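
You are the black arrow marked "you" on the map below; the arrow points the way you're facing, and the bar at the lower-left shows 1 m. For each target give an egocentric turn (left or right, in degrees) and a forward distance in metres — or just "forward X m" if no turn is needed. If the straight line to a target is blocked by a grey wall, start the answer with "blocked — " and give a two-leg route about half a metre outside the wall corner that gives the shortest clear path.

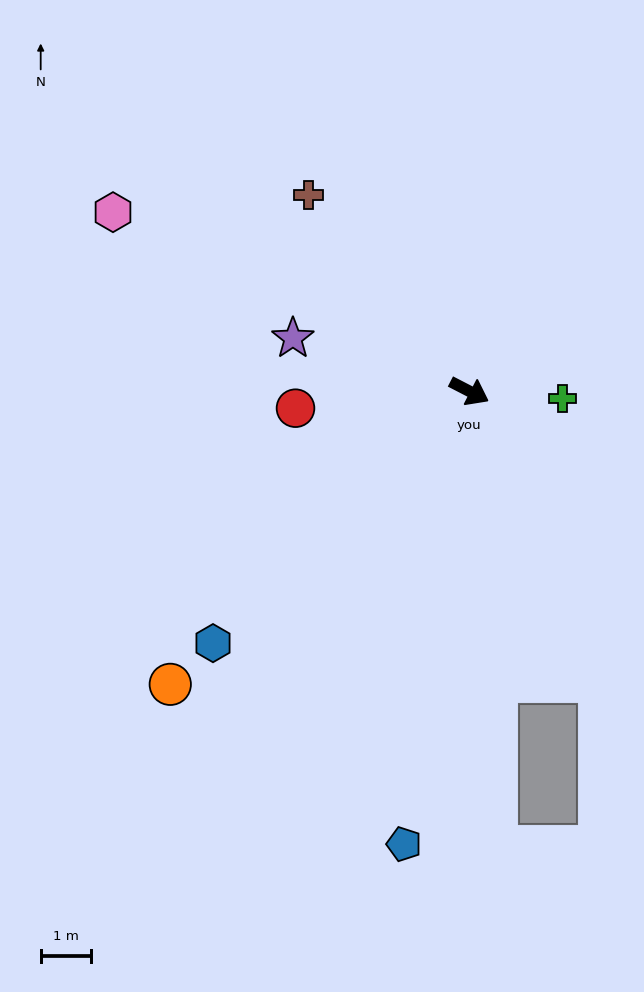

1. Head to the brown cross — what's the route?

turn left 157°, forward 5.1 m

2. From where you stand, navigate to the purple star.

turn right 169°, forward 3.7 m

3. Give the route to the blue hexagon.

turn right 108°, forward 7.2 m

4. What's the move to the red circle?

turn right 147°, forward 3.5 m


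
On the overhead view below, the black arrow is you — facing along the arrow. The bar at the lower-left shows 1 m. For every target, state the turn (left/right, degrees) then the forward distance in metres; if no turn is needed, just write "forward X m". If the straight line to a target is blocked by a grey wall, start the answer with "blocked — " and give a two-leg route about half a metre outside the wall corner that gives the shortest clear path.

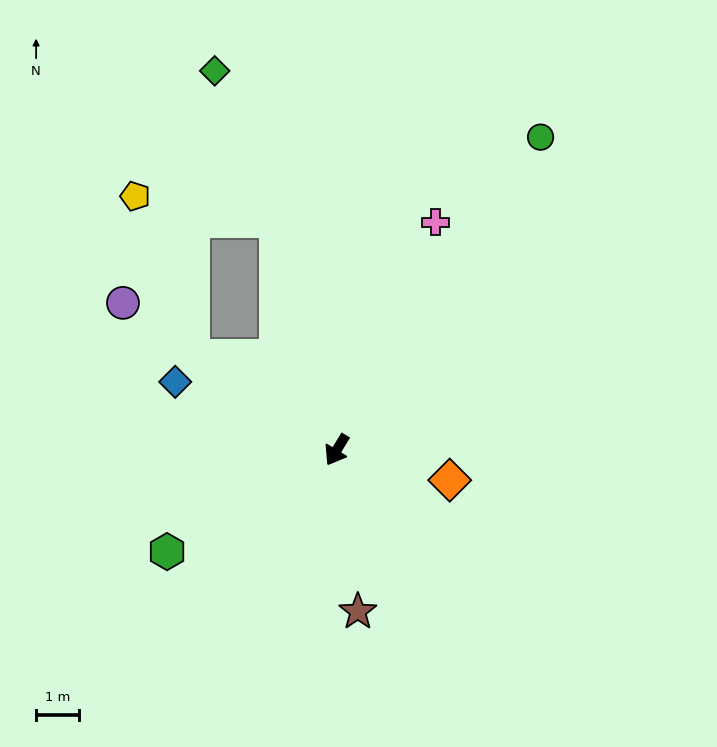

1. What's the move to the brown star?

turn left 39°, forward 3.8 m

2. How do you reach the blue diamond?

turn right 82°, forward 4.1 m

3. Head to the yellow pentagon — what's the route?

blocked — turn right 91°, forward 4.0 m, then turn right 38°, forward 4.0 m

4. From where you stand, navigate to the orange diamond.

turn left 106°, forward 2.7 m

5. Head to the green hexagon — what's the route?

turn right 28°, forward 4.6 m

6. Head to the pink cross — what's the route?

turn right 172°, forward 5.8 m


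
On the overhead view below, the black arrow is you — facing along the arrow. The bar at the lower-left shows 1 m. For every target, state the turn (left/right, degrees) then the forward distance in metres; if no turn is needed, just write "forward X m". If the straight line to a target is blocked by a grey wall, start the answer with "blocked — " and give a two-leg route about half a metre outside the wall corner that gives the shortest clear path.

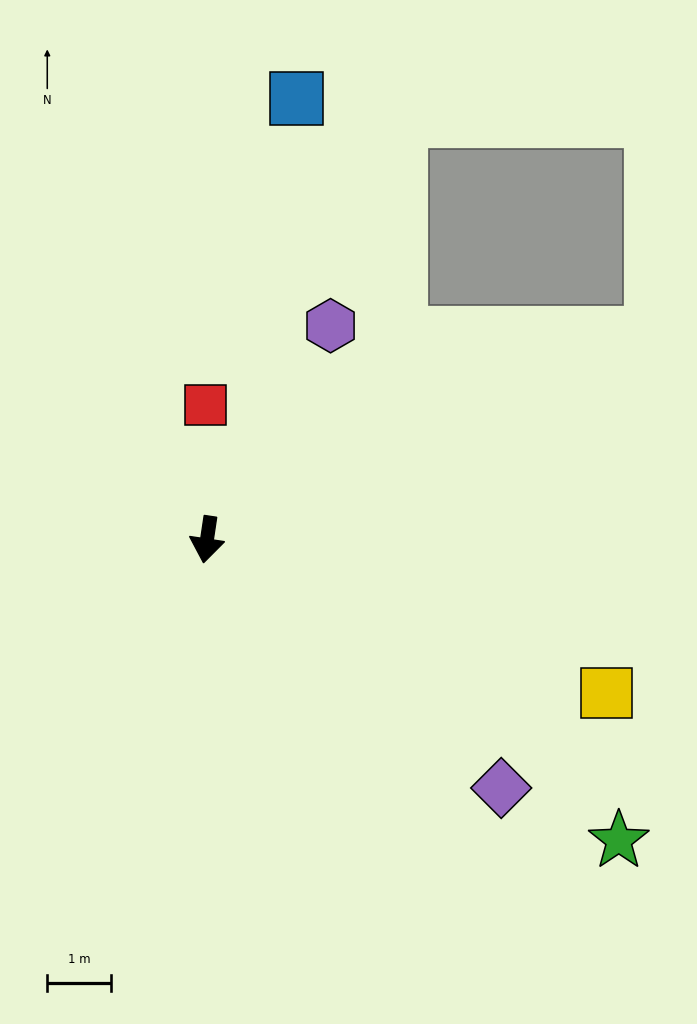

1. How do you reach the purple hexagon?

turn left 158°, forward 3.9 m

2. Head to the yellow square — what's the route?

turn left 78°, forward 6.8 m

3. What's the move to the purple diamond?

turn left 58°, forward 6.1 m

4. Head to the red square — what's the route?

turn right 171°, forward 2.1 m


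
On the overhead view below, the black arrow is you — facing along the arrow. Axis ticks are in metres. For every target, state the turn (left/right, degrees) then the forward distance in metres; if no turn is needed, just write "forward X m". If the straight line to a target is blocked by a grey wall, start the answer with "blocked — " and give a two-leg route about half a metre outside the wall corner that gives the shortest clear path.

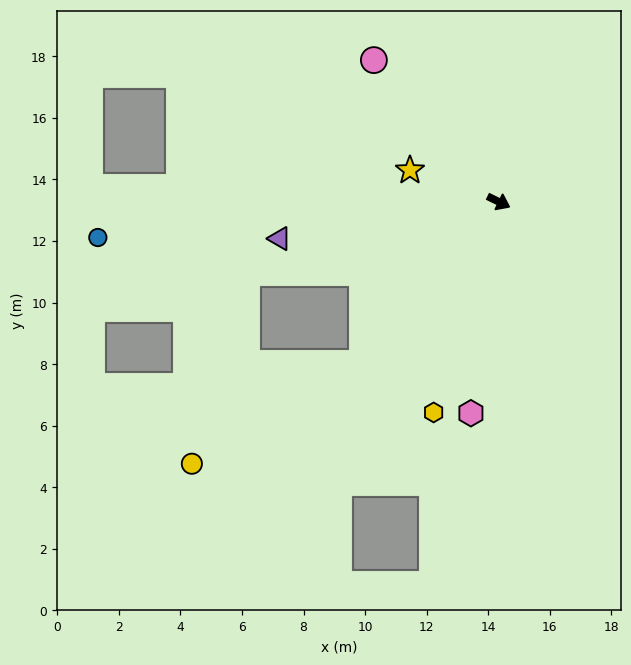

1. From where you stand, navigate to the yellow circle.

blocked — turn right 104°, forward 6.9 m, then turn right 19°, forward 6.4 m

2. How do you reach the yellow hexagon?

turn right 81°, forward 7.2 m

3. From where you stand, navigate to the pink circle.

turn left 157°, forward 6.1 m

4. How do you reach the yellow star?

turn right 174°, forward 3.1 m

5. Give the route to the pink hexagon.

turn right 72°, forward 6.9 m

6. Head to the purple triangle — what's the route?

turn right 145°, forward 7.2 m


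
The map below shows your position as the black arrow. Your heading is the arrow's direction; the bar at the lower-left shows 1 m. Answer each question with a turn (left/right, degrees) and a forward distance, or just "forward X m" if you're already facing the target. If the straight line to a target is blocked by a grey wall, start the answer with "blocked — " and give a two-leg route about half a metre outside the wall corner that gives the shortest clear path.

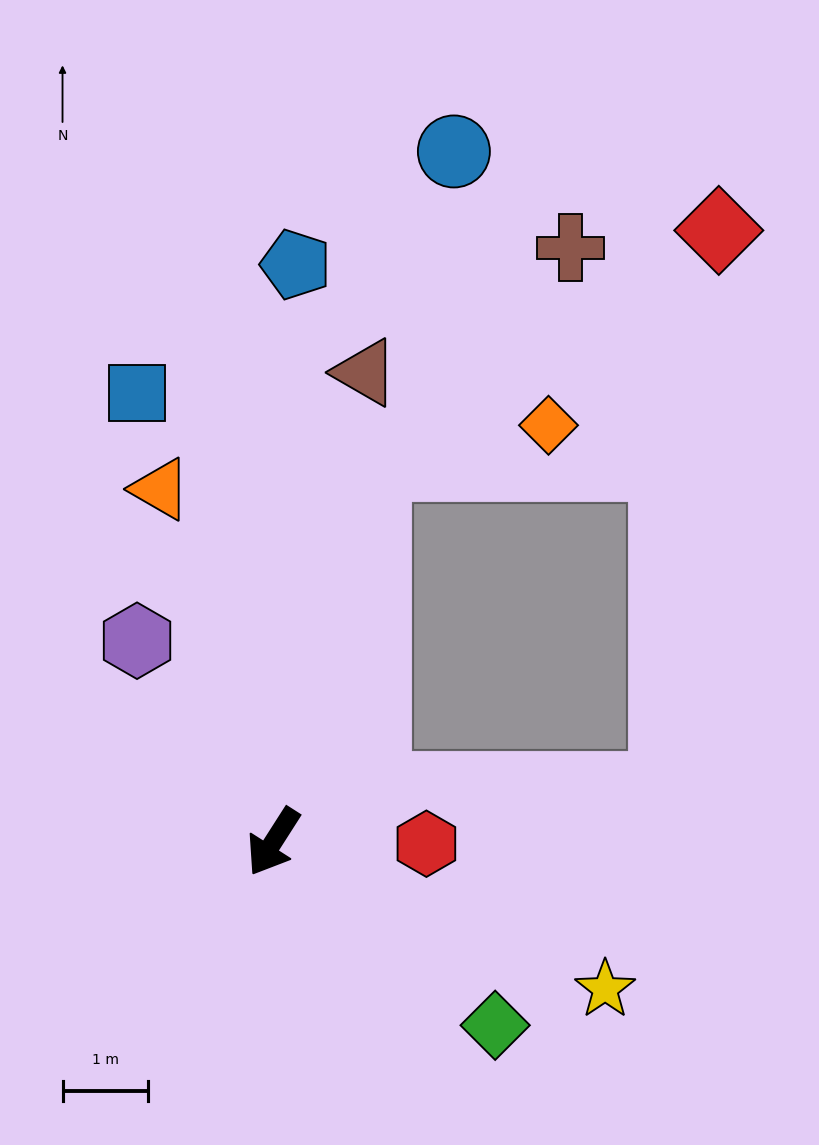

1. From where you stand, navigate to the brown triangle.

turn right 159°, forward 5.6 m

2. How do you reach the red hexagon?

turn left 122°, forward 1.8 m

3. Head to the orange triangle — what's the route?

turn right 130°, forward 4.3 m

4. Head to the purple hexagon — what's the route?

turn right 113°, forward 2.8 m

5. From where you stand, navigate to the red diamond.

blocked — turn right 162°, forward 4.6 m, then turn right 41°, forward 4.9 m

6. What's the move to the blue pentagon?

turn right 150°, forward 6.8 m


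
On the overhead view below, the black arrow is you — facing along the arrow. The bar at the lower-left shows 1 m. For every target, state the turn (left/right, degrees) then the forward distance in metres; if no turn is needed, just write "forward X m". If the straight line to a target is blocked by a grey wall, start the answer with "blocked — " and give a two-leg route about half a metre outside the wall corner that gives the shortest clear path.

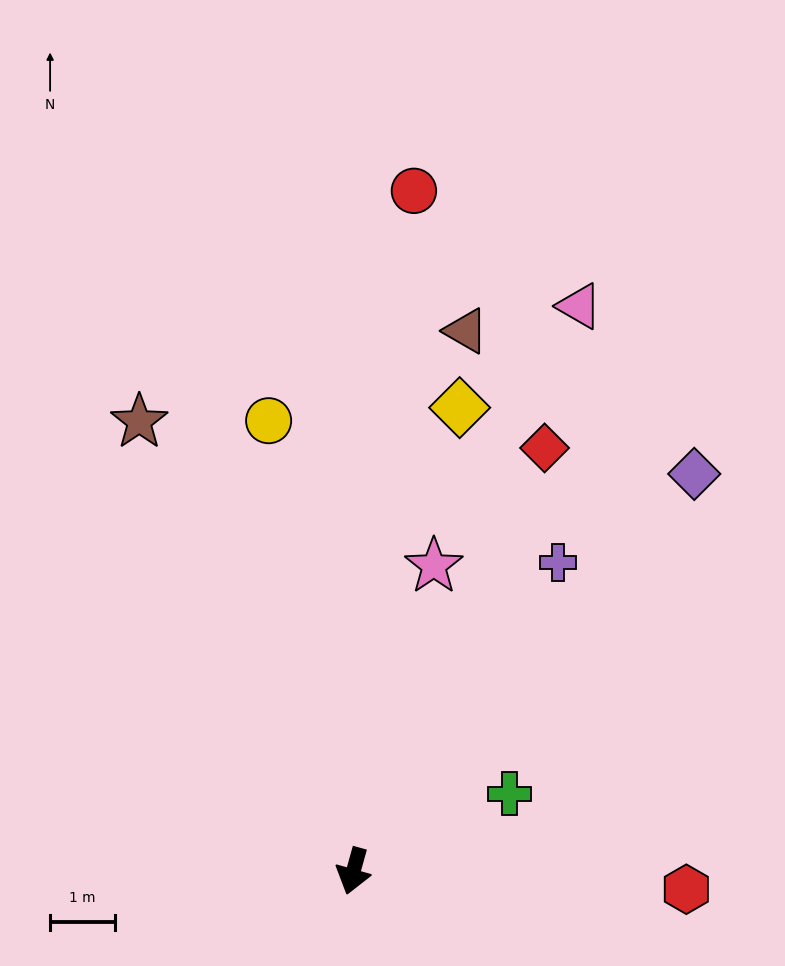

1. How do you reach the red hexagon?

turn left 102°, forward 5.1 m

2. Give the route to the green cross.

turn left 132°, forward 2.7 m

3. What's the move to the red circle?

turn right 170°, forward 10.5 m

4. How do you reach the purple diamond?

turn left 155°, forward 8.0 m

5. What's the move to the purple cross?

turn left 162°, forward 5.7 m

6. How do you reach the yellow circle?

turn right 154°, forward 7.0 m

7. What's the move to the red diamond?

turn left 171°, forward 7.1 m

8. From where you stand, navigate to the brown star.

turn right 139°, forward 7.6 m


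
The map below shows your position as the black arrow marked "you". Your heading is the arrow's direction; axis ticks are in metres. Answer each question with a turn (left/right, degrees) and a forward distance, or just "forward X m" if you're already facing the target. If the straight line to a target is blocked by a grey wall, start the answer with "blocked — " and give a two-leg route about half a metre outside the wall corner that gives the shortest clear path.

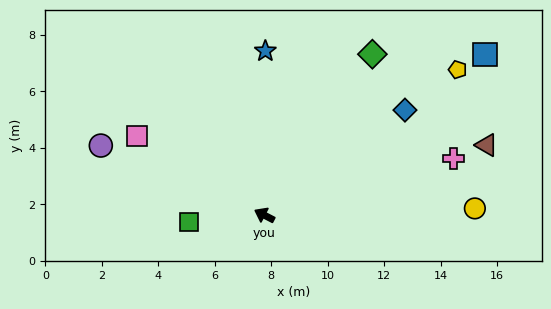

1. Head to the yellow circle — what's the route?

turn right 151°, forward 7.5 m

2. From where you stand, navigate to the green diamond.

turn right 96°, forward 6.9 m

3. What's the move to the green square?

turn left 32°, forward 2.7 m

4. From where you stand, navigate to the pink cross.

turn right 136°, forward 7.0 m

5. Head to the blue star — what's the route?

turn right 63°, forward 5.8 m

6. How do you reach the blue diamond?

turn right 116°, forward 6.2 m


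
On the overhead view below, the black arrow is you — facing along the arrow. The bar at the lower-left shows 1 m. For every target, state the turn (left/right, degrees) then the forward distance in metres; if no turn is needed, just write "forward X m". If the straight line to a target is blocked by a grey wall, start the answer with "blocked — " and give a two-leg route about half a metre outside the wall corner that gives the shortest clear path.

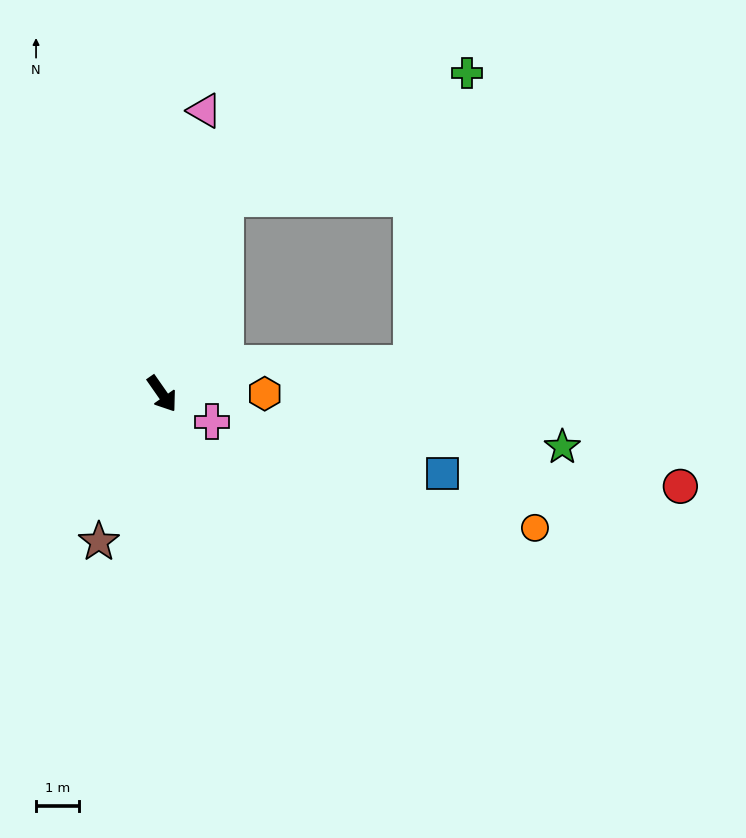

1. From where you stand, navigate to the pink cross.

turn left 26°, forward 1.3 m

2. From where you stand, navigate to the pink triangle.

turn left 137°, forward 6.7 m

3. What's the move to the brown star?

turn right 58°, forward 3.8 m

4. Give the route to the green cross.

blocked — turn left 127°, forward 4.8 m, then turn right 44°, forward 6.4 m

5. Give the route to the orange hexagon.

turn left 55°, forward 2.4 m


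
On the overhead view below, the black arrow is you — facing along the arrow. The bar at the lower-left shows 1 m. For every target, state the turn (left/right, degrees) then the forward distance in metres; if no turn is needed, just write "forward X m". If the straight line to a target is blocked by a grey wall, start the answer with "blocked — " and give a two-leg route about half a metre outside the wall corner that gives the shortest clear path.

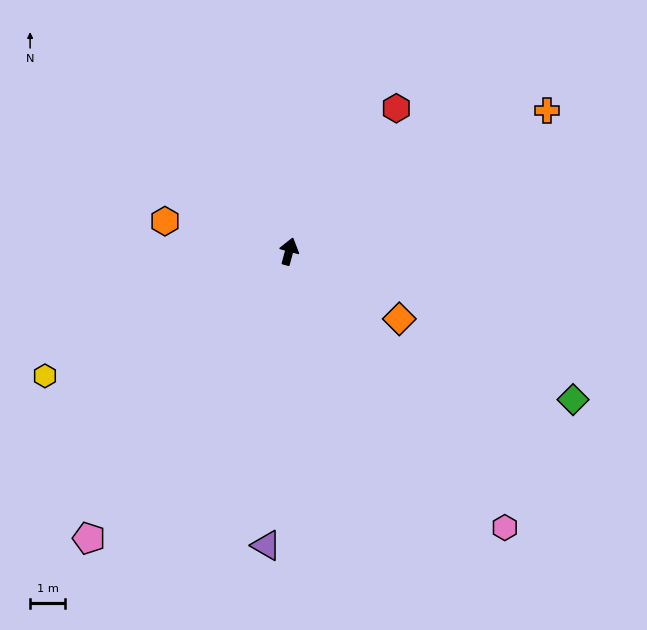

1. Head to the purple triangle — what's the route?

turn right 169°, forward 8.4 m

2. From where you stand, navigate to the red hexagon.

turn right 22°, forward 5.1 m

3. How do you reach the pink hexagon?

turn right 127°, forward 10.0 m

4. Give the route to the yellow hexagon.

turn left 132°, forward 7.8 m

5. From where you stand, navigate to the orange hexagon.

turn left 92°, forward 3.6 m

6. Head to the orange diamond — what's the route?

turn right 106°, forward 3.7 m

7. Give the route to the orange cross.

turn right 46°, forward 8.4 m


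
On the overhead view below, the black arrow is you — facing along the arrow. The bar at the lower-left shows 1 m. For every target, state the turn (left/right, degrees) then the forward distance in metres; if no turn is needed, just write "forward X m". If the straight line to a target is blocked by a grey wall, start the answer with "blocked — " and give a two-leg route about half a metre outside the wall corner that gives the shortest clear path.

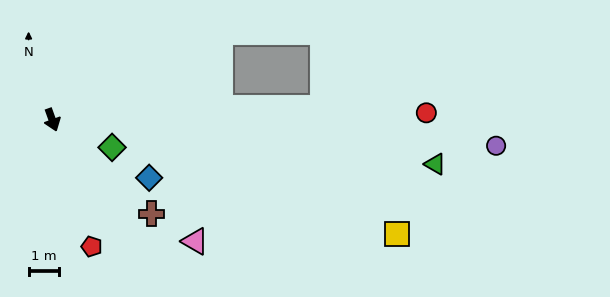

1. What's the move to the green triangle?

turn left 64°, forward 12.9 m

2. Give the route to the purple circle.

turn left 67°, forward 14.8 m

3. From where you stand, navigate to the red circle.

turn left 71°, forward 12.5 m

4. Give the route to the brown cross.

turn left 27°, forward 4.6 m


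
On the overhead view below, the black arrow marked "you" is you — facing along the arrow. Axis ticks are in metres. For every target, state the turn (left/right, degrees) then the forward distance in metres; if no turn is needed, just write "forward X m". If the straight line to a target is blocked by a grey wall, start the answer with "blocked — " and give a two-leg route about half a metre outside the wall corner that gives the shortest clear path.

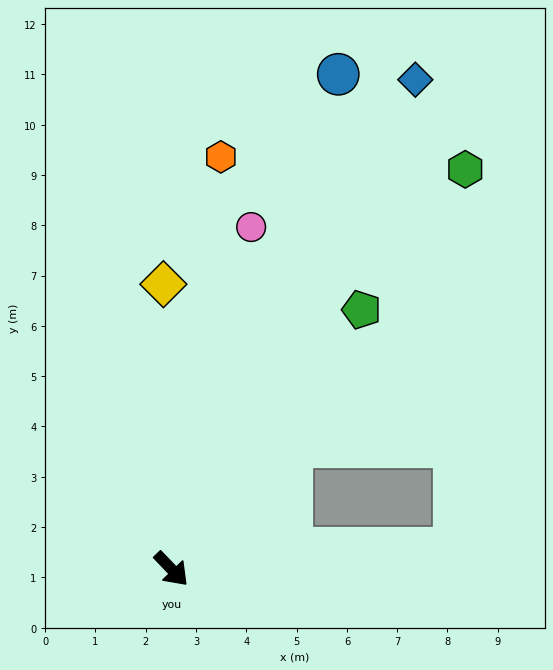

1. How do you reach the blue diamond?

turn left 110°, forward 10.9 m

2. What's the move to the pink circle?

turn left 123°, forward 7.0 m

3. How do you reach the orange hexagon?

turn left 129°, forward 8.3 m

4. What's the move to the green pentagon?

turn left 100°, forward 6.4 m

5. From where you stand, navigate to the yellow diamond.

turn left 138°, forward 5.7 m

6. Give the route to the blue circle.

turn left 118°, forward 10.4 m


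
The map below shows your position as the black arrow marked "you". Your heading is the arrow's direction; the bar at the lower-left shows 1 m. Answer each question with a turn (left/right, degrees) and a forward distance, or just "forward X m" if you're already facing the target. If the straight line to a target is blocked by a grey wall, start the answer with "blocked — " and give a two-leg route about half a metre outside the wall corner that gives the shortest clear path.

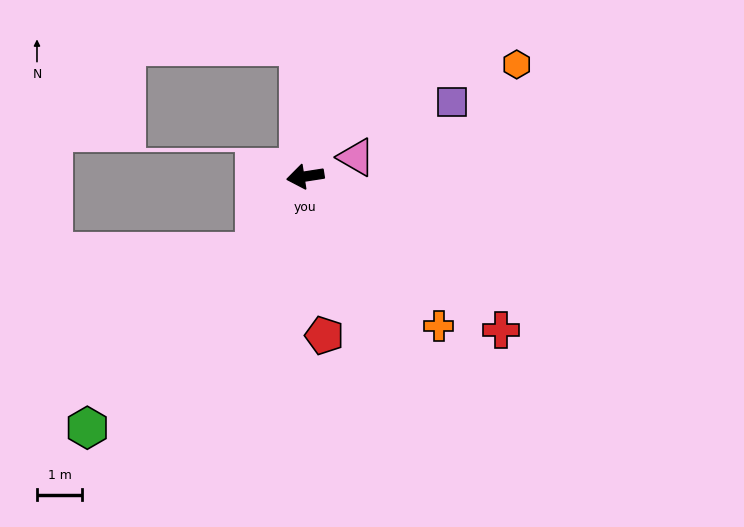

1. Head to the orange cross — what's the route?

turn left 123°, forward 4.4 m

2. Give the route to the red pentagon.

turn left 88°, forward 3.5 m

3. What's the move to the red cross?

turn left 133°, forward 5.5 m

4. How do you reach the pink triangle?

turn right 168°, forward 1.2 m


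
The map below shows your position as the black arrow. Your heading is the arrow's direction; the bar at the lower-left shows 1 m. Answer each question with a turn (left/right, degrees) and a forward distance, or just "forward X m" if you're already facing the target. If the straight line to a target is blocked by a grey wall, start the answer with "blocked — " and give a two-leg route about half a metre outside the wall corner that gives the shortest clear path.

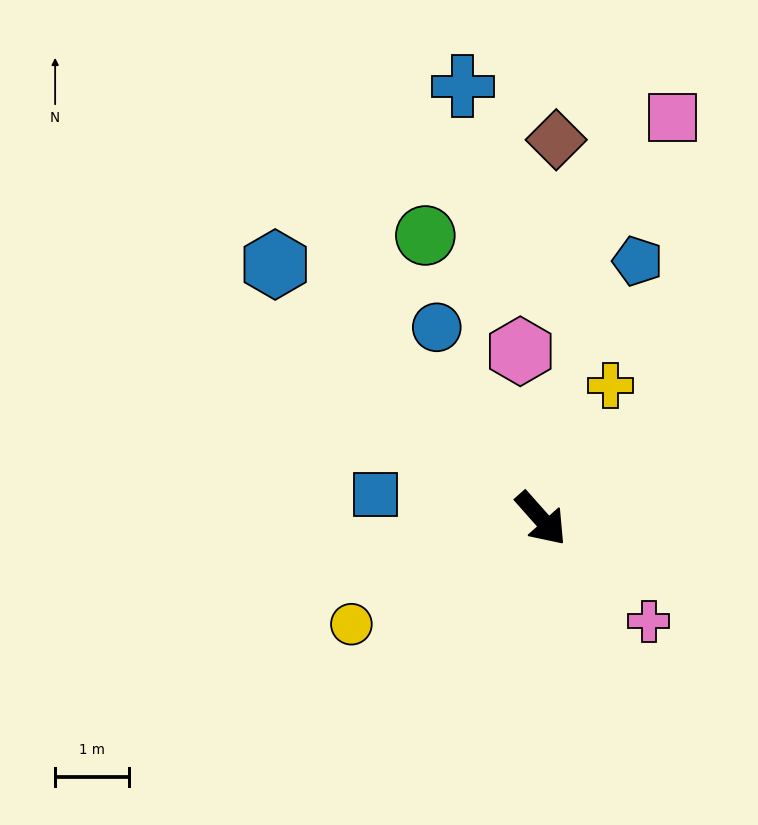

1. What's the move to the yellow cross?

turn left 111°, forward 2.0 m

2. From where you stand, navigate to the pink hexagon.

turn left 145°, forward 2.3 m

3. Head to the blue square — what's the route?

turn right 140°, forward 2.3 m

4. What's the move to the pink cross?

turn left 5°, forward 2.0 m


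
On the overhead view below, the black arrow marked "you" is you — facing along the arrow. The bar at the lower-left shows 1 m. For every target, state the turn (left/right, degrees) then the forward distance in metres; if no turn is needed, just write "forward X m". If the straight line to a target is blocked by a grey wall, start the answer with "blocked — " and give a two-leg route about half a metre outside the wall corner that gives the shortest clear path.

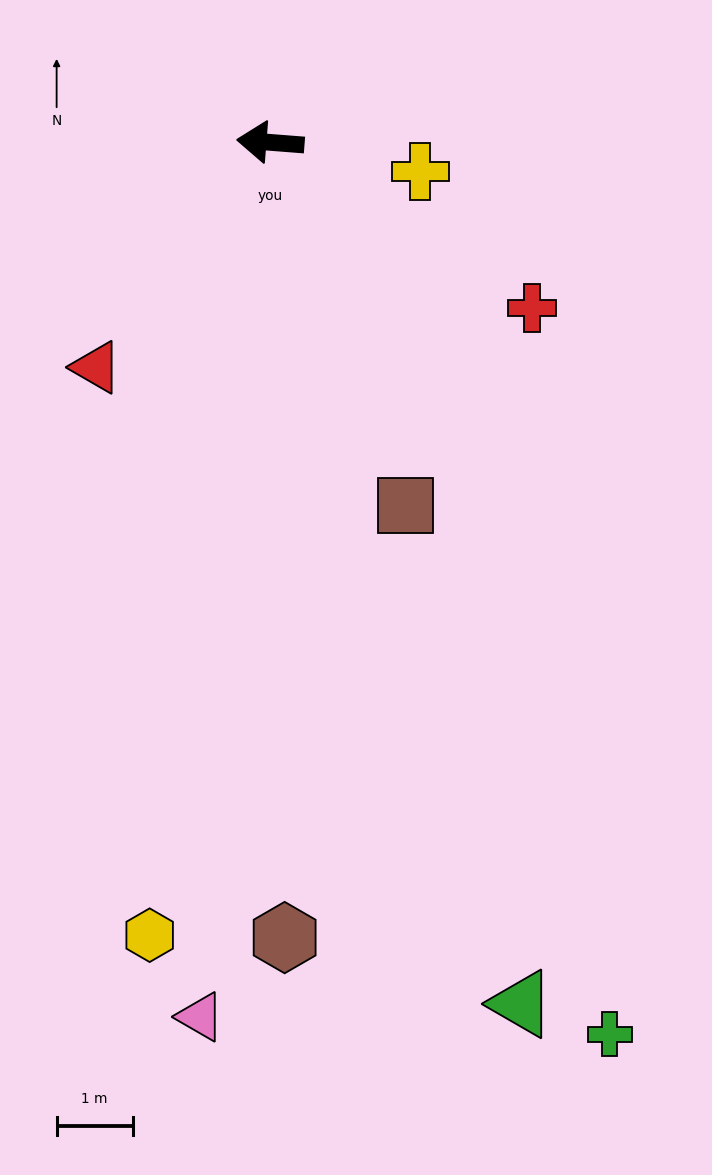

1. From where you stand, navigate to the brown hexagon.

turn left 95°, forward 10.4 m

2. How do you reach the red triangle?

turn left 57°, forward 3.7 m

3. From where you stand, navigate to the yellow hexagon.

turn left 86°, forward 10.5 m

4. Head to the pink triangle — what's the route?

turn left 90°, forward 11.5 m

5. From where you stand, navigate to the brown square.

turn left 115°, forward 5.1 m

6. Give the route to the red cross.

turn left 152°, forward 4.1 m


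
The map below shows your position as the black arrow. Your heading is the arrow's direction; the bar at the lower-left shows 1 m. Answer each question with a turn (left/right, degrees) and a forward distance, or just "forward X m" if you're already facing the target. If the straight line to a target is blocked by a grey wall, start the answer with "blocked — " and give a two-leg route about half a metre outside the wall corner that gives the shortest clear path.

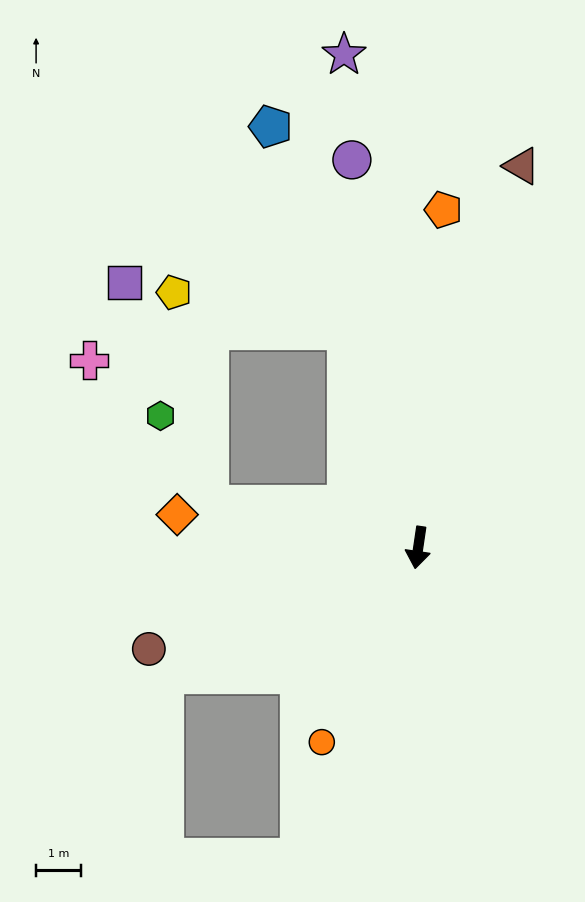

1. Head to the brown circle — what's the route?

turn right 61°, forward 6.4 m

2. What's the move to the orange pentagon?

turn right 176°, forward 7.5 m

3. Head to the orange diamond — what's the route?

turn right 89°, forward 5.4 m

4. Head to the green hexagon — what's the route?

blocked — turn right 93°, forward 4.7 m, then turn right 49°, forward 2.2 m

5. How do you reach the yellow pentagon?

blocked — turn right 153°, forward 5.1 m, then turn left 59°, forward 3.9 m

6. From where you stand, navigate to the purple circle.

turn right 162°, forward 8.7 m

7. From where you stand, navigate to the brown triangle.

turn left 173°, forward 8.7 m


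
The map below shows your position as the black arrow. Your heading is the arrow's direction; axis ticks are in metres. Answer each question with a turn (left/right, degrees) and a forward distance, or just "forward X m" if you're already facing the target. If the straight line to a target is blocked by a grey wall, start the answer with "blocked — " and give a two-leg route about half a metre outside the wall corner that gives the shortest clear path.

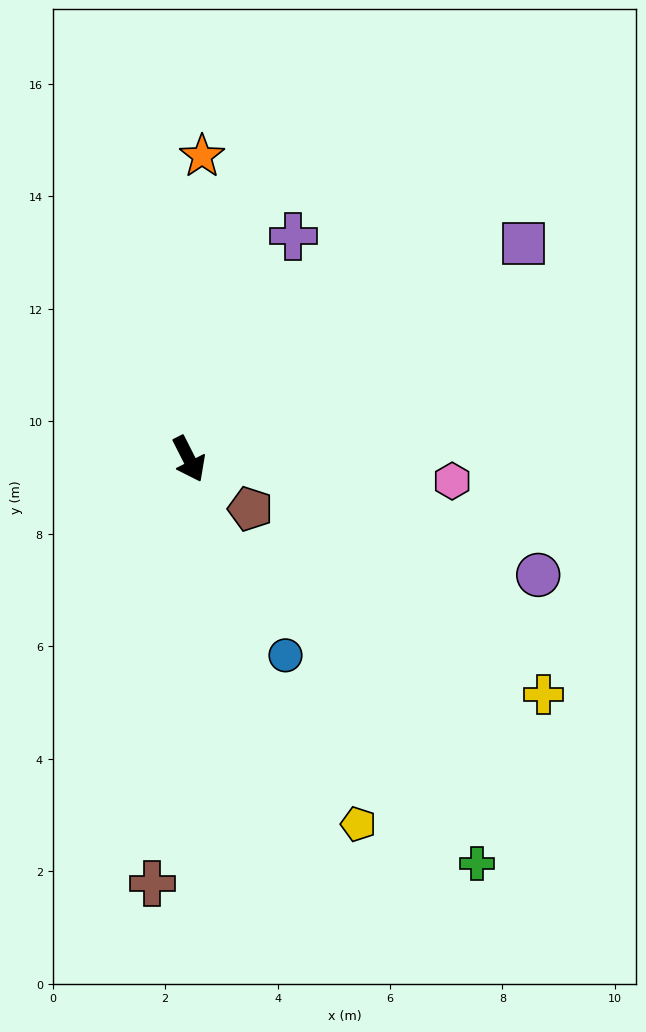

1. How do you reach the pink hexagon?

turn left 58°, forward 4.7 m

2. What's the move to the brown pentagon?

turn left 24°, forward 1.4 m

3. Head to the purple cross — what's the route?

turn left 128°, forward 4.4 m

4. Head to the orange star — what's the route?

turn left 151°, forward 5.4 m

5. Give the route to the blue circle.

forward 3.9 m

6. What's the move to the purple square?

turn left 96°, forward 7.1 m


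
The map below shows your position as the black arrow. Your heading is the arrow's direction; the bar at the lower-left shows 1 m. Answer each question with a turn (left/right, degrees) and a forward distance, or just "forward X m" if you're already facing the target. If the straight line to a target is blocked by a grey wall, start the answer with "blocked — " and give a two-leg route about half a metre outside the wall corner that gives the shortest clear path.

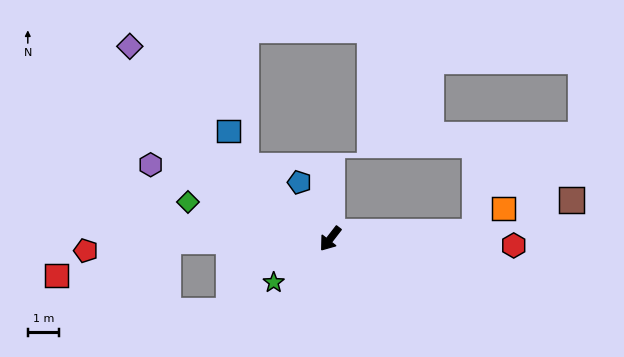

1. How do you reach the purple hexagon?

turn right 75°, forward 6.2 m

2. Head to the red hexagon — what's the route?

turn left 126°, forward 5.8 m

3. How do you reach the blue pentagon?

turn right 114°, forward 2.0 m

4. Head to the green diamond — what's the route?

turn right 67°, forward 4.7 m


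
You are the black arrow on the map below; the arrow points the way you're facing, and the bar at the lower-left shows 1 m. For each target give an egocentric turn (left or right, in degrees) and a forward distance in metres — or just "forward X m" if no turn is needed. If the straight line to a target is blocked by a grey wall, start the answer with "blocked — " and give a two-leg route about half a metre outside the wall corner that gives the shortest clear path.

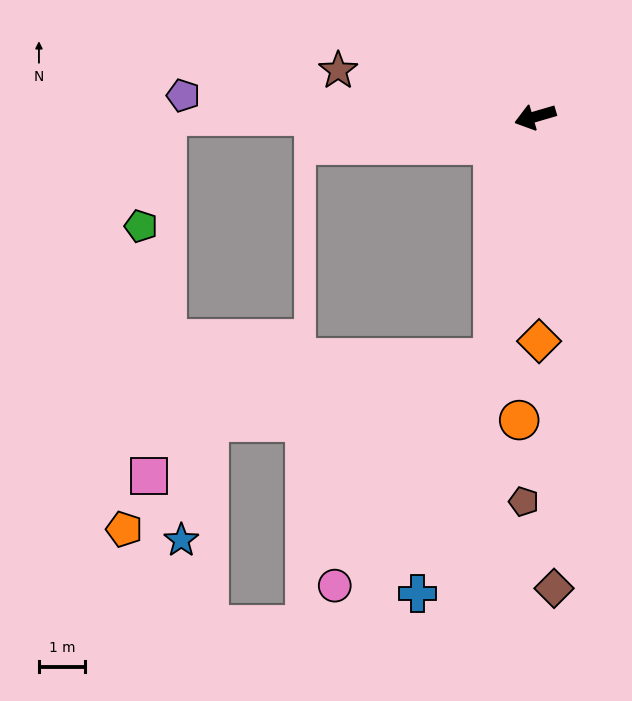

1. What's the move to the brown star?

turn right 30°, forward 4.4 m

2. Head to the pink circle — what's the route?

blocked — turn left 64°, forward 5.3 m, then turn right 25°, forward 6.0 m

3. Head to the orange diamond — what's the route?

turn left 75°, forward 4.8 m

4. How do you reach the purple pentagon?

turn right 20°, forward 7.6 m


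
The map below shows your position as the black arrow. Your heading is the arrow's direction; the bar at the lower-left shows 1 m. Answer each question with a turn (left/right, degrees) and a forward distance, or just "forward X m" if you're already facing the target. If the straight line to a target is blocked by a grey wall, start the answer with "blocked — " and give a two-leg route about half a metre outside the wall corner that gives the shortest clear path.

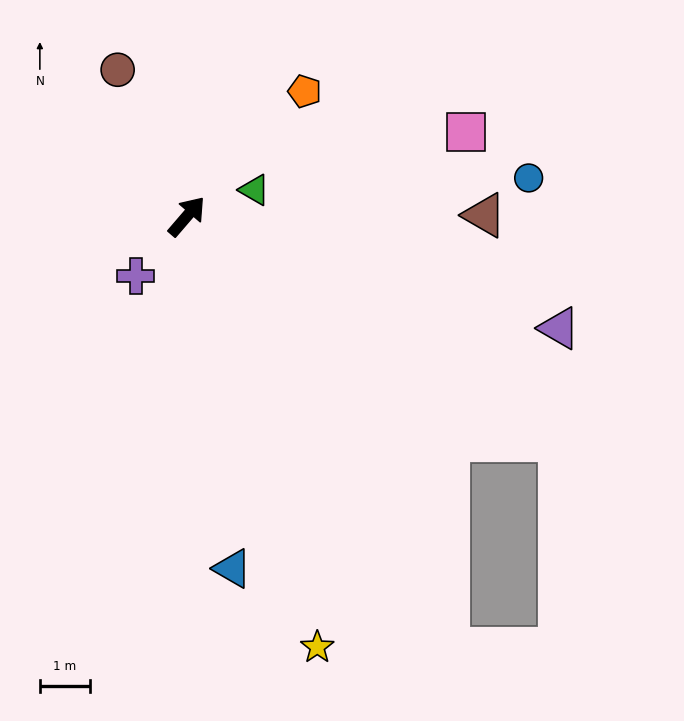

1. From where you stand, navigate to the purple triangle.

turn right 66°, forward 7.7 m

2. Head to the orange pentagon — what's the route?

turn right 3°, forward 3.4 m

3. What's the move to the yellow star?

turn right 122°, forward 8.9 m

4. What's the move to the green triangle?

turn right 28°, forward 1.4 m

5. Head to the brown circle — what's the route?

turn left 66°, forward 3.2 m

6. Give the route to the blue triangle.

turn right 132°, forward 7.0 m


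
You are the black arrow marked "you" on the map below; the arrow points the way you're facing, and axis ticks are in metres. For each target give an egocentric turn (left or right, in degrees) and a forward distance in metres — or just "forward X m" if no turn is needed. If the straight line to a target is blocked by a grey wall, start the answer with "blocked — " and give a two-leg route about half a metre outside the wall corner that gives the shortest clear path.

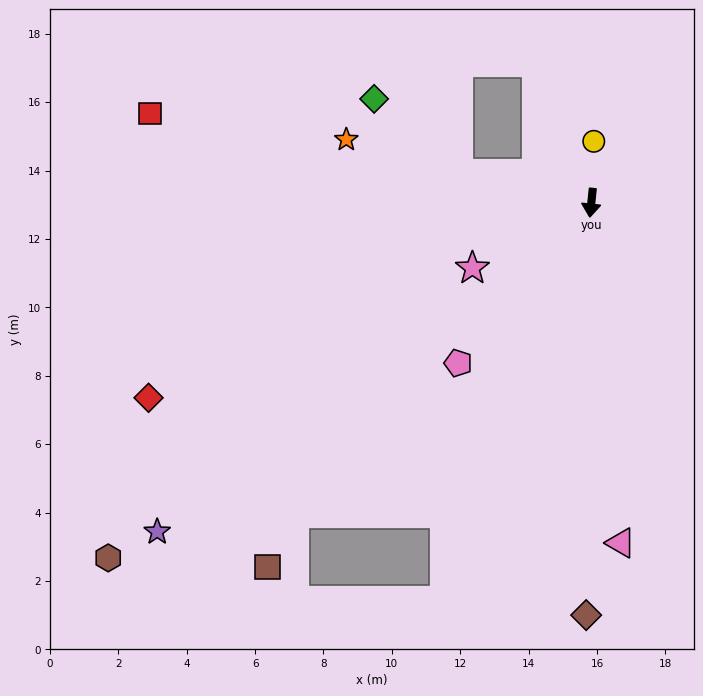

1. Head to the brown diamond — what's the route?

turn left 5°, forward 12.1 m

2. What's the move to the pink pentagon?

turn right 34°, forward 6.1 m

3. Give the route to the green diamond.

blocked — turn right 96°, forward 4.0 m, then turn right 30°, forward 3.3 m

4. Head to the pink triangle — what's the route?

turn left 11°, forward 10.0 m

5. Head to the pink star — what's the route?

turn right 55°, forward 4.0 m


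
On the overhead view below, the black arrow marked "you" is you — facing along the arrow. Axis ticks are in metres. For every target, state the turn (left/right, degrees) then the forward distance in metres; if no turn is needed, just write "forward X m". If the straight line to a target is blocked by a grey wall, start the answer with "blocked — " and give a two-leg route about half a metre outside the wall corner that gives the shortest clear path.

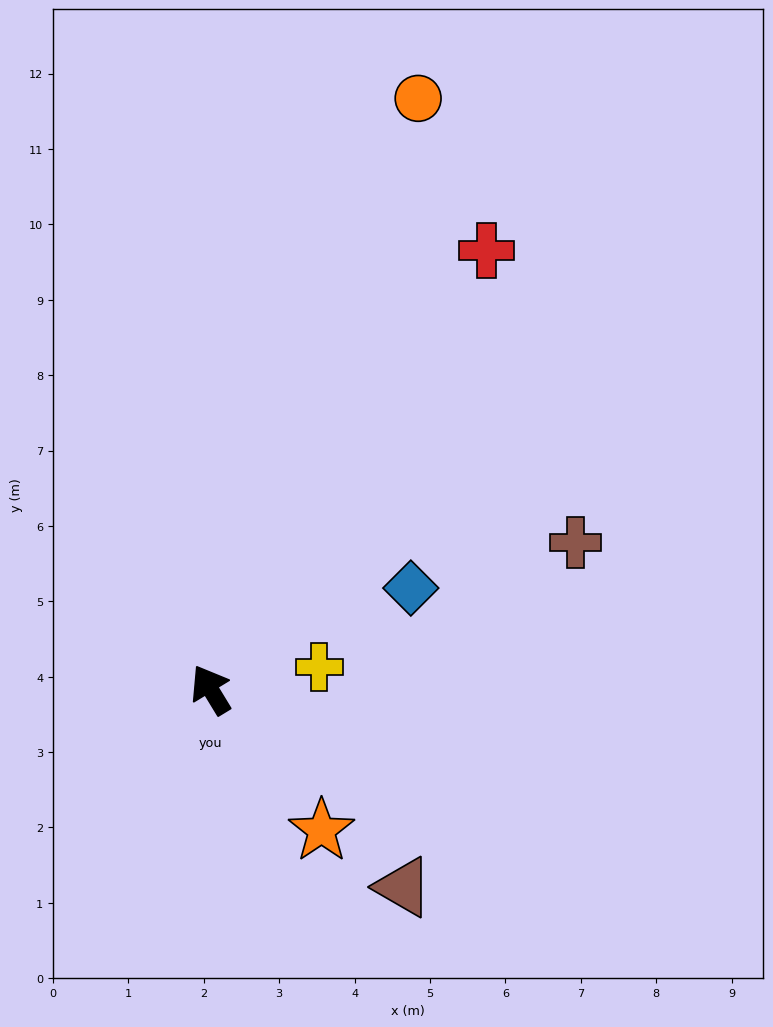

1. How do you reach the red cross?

turn right 63°, forward 6.9 m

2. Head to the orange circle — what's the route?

turn right 51°, forward 8.3 m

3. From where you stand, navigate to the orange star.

turn right 173°, forward 2.4 m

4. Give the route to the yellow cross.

turn right 110°, forward 1.5 m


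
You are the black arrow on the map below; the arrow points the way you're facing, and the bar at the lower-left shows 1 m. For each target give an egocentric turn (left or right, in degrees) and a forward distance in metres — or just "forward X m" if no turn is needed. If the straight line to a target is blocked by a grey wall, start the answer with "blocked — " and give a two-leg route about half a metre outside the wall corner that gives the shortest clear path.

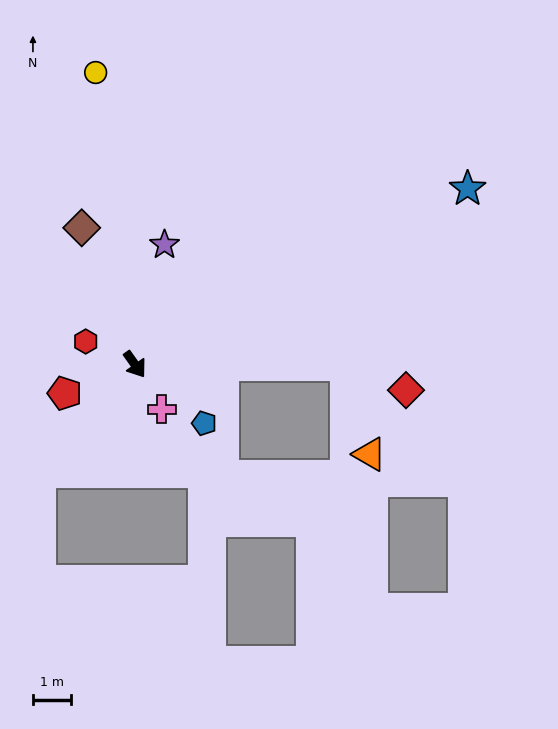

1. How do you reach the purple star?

turn left 131°, forward 3.2 m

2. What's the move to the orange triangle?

blocked — turn left 55°, forward 5.5 m, then turn right 76°, forward 2.4 m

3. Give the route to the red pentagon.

turn right 103°, forward 2.0 m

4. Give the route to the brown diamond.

turn left 166°, forward 3.8 m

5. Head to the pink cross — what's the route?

turn right 4°, forward 1.4 m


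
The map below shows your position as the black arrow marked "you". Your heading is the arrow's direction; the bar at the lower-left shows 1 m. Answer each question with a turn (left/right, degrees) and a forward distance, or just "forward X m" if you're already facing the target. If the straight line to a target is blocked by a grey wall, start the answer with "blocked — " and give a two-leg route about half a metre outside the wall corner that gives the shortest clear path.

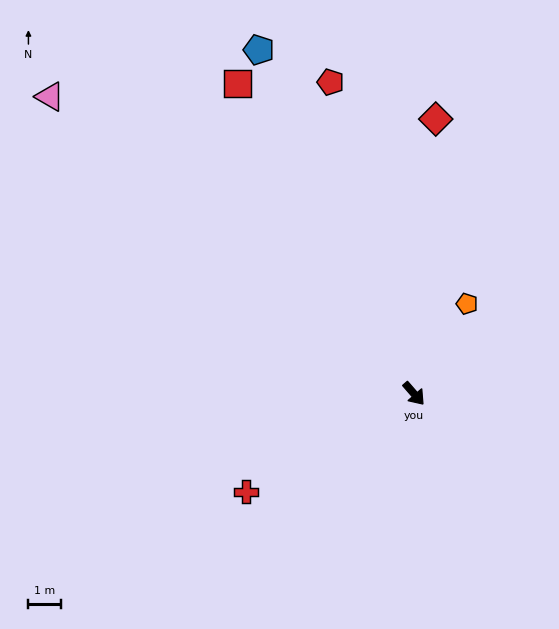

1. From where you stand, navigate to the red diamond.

turn left 135°, forward 8.4 m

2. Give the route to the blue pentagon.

turn left 163°, forward 11.5 m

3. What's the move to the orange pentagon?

turn left 109°, forward 3.2 m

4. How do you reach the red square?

turn left 169°, forward 10.9 m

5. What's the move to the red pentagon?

turn left 154°, forward 9.9 m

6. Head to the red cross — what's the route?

turn right 101°, forward 6.0 m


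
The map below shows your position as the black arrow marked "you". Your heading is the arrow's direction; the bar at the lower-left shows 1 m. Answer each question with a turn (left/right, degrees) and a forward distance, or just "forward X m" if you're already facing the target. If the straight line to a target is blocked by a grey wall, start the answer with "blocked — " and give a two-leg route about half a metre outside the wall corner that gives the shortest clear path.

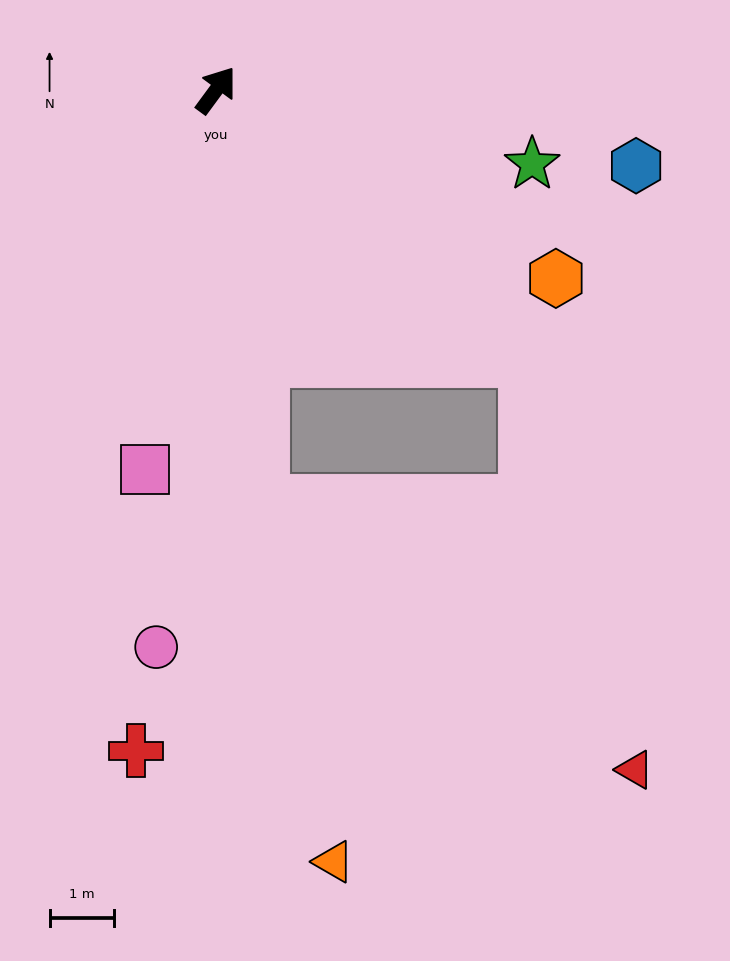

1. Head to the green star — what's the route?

turn right 67°, forward 5.0 m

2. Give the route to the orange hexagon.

turn right 83°, forward 6.0 m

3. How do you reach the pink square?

turn right 154°, forward 6.0 m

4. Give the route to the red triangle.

blocked — turn right 95°, forward 6.3 m, then turn right 34°, forward 6.5 m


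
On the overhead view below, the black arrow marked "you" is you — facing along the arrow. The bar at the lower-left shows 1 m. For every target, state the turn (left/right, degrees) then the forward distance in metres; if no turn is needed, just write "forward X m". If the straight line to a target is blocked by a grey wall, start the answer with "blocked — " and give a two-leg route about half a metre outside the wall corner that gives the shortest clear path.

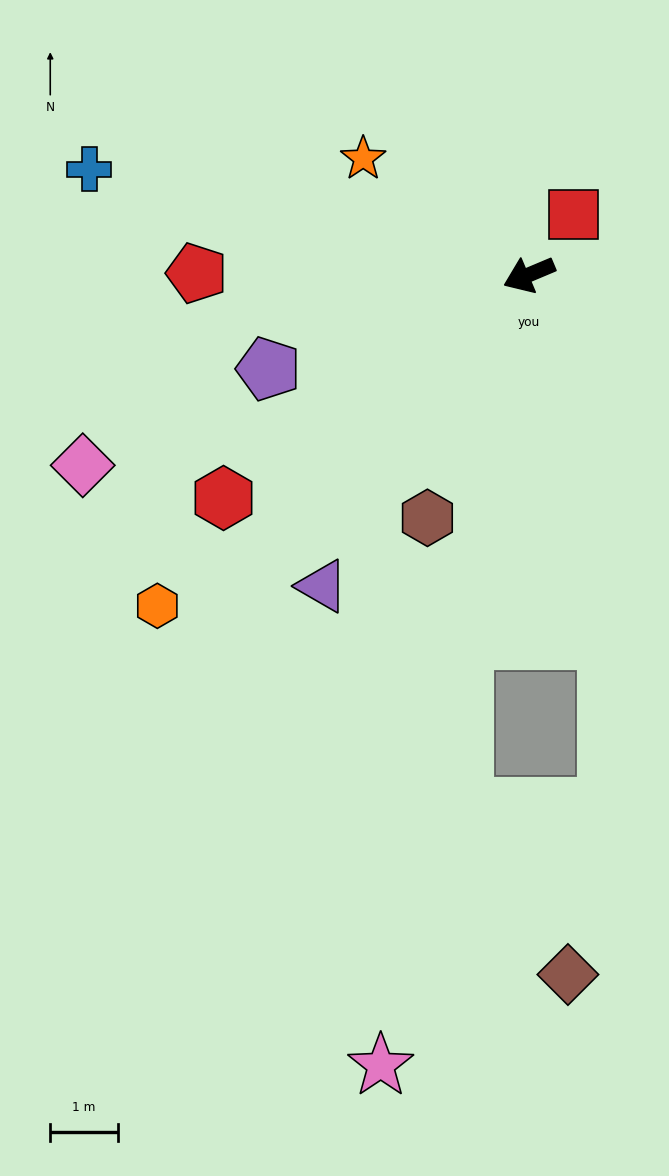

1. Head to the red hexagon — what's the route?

turn left 13°, forward 5.6 m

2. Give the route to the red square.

turn right 149°, forward 1.1 m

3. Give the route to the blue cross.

turn right 36°, forward 6.7 m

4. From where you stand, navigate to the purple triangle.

turn left 34°, forward 5.5 m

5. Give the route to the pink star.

turn left 57°, forward 11.9 m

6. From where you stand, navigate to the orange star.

turn right 58°, forward 3.0 m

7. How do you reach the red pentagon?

turn right 23°, forward 4.9 m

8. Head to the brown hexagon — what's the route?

turn left 44°, forward 3.9 m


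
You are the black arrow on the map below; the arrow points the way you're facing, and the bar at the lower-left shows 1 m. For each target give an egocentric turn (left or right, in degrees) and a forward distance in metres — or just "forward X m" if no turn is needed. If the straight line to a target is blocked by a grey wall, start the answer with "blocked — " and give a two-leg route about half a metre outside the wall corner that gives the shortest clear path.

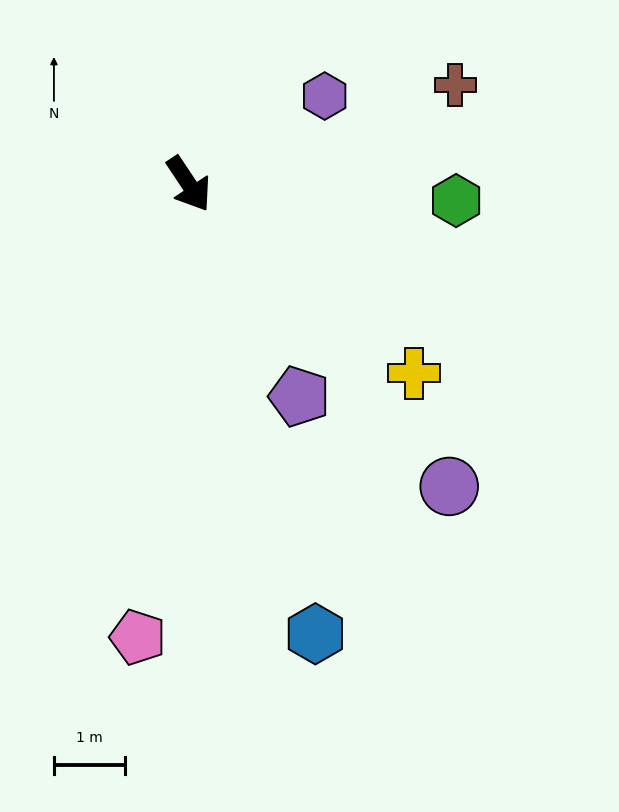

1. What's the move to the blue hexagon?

turn right 18°, forward 6.5 m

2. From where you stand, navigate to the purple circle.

turn left 7°, forward 5.6 m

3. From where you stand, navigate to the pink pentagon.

turn right 40°, forward 6.4 m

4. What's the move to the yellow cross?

turn left 16°, forward 4.1 m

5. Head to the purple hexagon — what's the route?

turn left 89°, forward 2.3 m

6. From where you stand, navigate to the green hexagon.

turn left 53°, forward 3.8 m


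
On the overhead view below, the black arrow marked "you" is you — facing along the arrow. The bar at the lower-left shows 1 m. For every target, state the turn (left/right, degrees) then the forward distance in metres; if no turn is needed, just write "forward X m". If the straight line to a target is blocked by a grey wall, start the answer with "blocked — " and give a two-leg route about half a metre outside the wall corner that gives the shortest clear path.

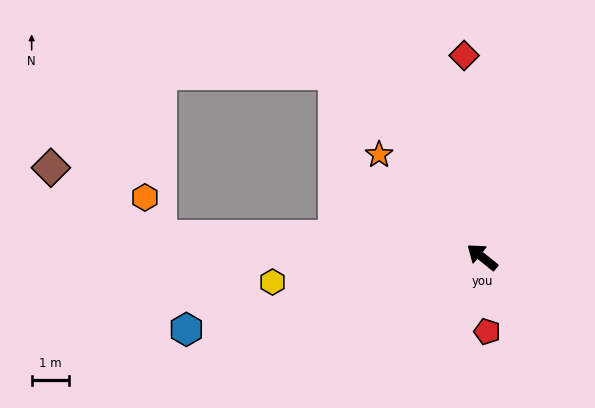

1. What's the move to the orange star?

turn right 6°, forward 3.9 m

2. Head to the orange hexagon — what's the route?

blocked — turn left 35°, forward 8.6 m, then turn right 63°, forward 1.1 m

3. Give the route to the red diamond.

turn right 46°, forward 5.4 m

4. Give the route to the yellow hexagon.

turn left 46°, forward 5.7 m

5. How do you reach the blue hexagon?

turn left 53°, forward 8.2 m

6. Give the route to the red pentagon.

turn left 133°, forward 2.0 m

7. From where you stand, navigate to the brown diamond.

blocked — turn left 35°, forward 8.6 m, then turn right 28°, forward 3.5 m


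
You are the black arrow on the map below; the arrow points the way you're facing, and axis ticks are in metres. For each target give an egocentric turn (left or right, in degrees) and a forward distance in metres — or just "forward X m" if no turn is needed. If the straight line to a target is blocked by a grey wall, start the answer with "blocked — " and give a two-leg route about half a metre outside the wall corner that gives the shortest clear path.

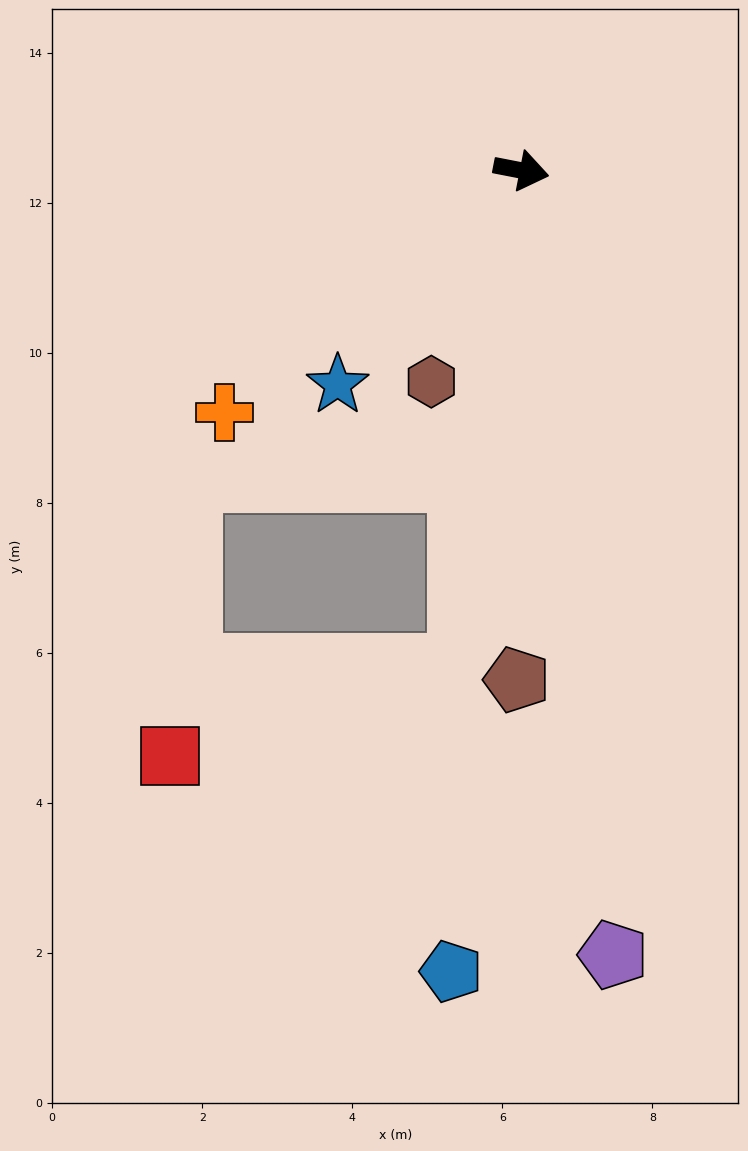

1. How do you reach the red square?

blocked — turn right 86°, forward 6.7 m, then turn right 66°, forward 4.0 m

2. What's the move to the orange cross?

turn right 130°, forward 5.1 m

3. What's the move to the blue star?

turn right 120°, forward 3.8 m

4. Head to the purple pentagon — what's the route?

turn right 72°, forward 10.5 m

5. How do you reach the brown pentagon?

turn right 79°, forward 6.8 m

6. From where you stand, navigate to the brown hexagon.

turn right 102°, forward 3.1 m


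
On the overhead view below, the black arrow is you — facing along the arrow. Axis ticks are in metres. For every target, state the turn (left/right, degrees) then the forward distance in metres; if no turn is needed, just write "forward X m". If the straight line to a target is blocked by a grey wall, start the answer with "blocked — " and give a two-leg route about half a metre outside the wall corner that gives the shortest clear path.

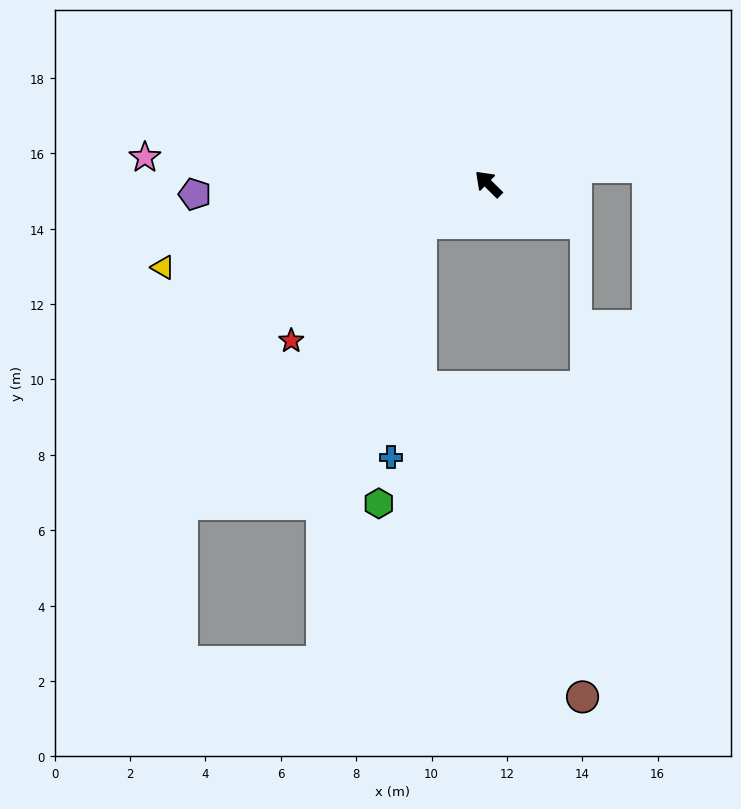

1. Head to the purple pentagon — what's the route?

turn left 47°, forward 7.8 m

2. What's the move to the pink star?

turn left 40°, forward 9.1 m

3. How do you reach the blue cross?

blocked — turn left 75°, forward 2.1 m, then turn left 52°, forward 6.3 m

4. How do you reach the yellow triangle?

turn left 59°, forward 8.9 m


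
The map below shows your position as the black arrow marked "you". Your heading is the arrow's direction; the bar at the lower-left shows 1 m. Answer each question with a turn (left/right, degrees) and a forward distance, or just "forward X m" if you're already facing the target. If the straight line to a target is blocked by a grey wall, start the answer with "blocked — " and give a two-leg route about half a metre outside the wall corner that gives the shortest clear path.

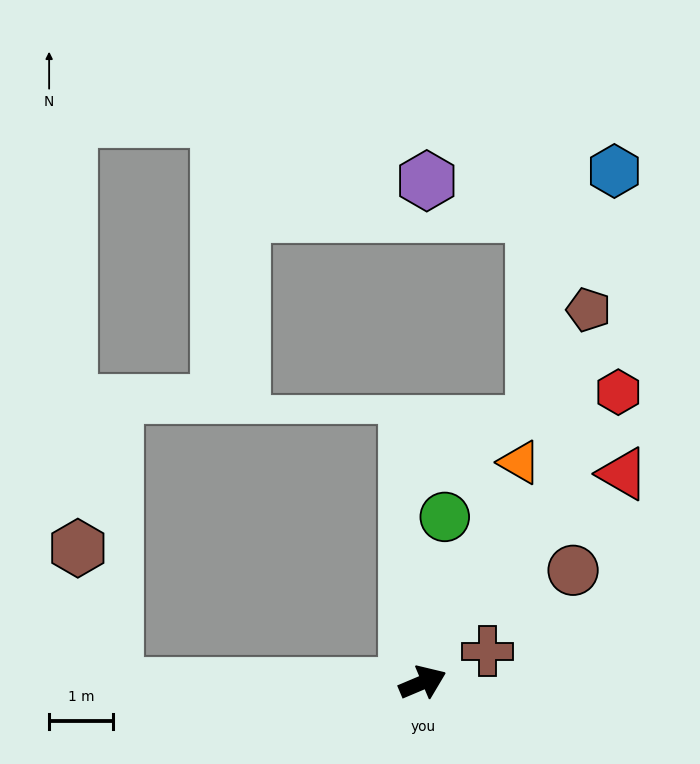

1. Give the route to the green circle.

turn left 60°, forward 2.6 m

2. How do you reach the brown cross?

turn left 3°, forward 1.1 m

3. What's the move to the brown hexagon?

blocked — turn left 157°, forward 4.8 m, then turn right 74°, forward 2.2 m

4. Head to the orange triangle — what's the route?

turn left 43°, forward 3.8 m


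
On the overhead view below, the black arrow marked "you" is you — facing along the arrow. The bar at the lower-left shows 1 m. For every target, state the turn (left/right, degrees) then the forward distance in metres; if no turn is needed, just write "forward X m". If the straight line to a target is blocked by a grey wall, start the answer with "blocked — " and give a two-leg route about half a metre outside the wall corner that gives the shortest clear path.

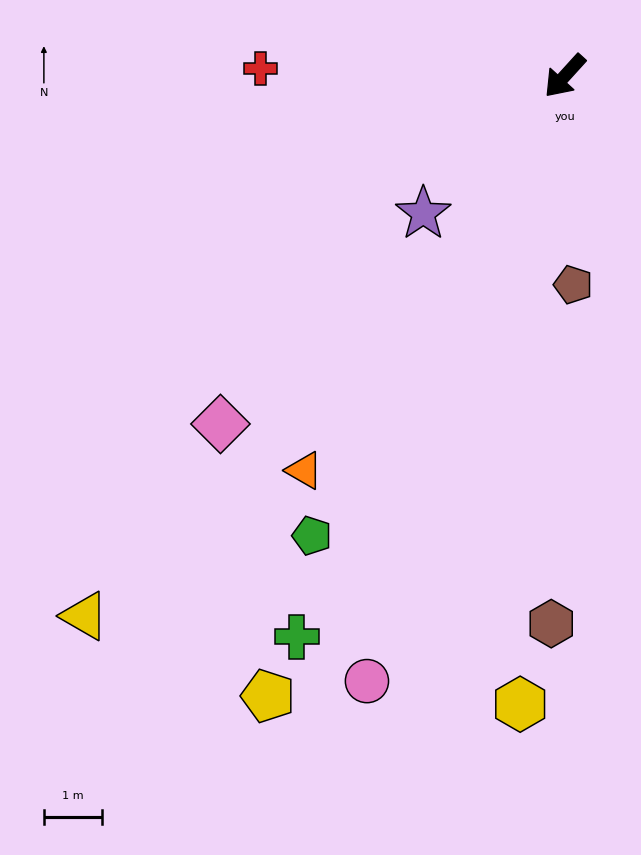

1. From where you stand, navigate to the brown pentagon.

turn left 45°, forward 3.6 m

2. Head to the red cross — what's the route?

turn right 49°, forward 5.2 m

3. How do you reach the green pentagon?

turn left 13°, forward 9.0 m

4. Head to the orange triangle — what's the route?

turn left 9°, forward 8.1 m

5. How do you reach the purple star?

turn right 4°, forward 3.4 m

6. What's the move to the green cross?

turn left 17°, forward 10.7 m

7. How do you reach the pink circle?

turn left 24°, forward 11.0 m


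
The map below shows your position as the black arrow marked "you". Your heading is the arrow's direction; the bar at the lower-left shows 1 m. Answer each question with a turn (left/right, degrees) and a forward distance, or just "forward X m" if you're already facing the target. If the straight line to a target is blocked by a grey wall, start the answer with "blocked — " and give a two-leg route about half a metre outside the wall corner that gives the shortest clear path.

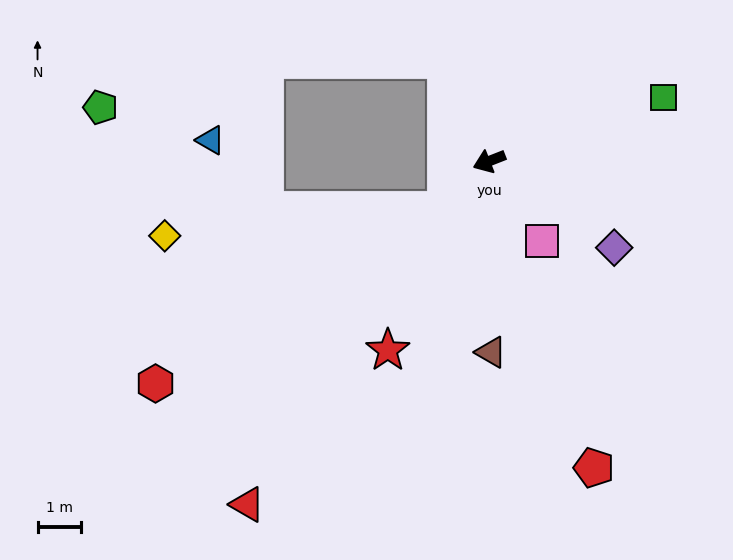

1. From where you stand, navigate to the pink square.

turn left 102°, forward 2.2 m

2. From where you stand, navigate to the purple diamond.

turn left 124°, forward 3.5 m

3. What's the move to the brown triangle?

turn left 69°, forward 4.3 m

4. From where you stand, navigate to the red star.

turn left 40°, forward 4.9 m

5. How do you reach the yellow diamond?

blocked — turn left 27°, forward 1.5 m, then turn right 43°, forward 6.4 m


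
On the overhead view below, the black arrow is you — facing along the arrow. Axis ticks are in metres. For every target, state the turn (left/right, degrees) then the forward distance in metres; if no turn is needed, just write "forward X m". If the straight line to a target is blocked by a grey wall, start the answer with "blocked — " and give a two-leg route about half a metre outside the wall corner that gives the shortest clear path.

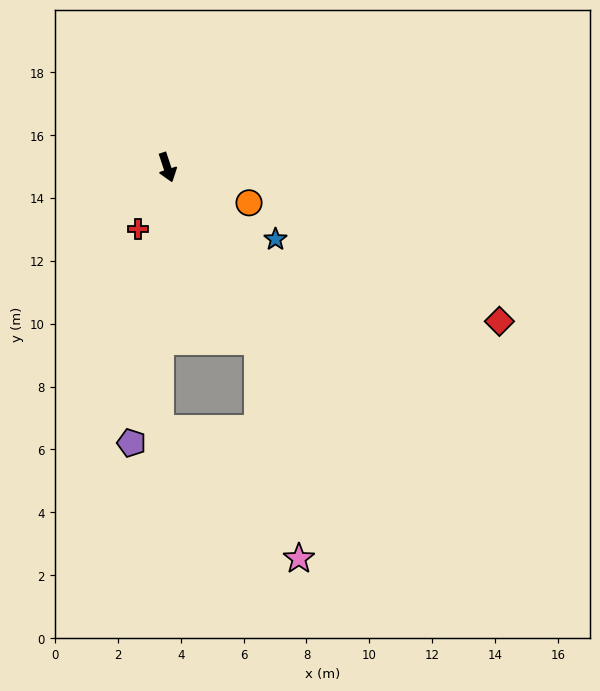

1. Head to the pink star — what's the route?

blocked — turn left 9°, forward 6.3 m, then turn right 16°, forward 7.0 m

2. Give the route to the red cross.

turn right 44°, forward 2.2 m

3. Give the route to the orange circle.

turn left 48°, forward 2.8 m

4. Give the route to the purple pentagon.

turn right 26°, forward 8.8 m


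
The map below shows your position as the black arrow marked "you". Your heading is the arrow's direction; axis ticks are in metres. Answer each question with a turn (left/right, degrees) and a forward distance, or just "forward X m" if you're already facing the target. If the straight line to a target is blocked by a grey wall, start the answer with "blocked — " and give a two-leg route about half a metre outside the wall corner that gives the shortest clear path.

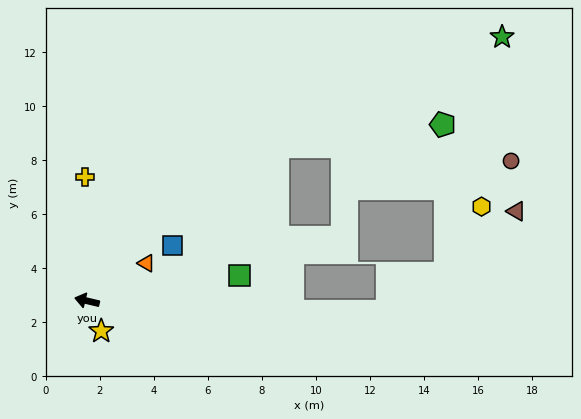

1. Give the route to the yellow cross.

turn right 76°, forward 4.6 m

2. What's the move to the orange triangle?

turn right 134°, forward 2.6 m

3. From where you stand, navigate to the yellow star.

turn left 129°, forward 1.2 m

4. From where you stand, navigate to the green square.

turn right 157°, forward 5.7 m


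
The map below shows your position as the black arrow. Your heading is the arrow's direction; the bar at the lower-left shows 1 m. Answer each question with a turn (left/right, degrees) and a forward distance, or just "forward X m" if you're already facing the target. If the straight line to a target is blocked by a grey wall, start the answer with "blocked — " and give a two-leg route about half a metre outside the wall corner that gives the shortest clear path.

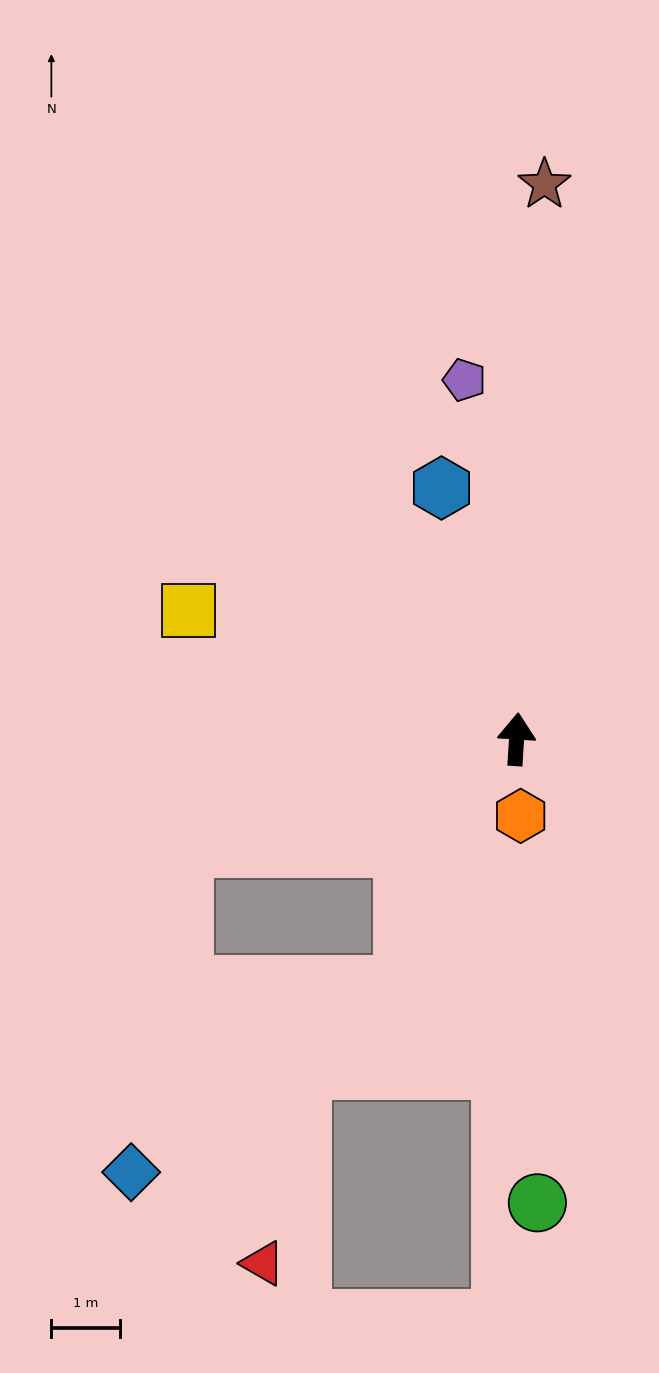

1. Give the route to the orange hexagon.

turn right 173°, forward 1.1 m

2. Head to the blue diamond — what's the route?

blocked — turn left 112°, forward 5.1 m, then turn left 62°, forward 4.8 m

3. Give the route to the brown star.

forward 8.2 m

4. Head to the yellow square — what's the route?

turn left 72°, forward 5.2 m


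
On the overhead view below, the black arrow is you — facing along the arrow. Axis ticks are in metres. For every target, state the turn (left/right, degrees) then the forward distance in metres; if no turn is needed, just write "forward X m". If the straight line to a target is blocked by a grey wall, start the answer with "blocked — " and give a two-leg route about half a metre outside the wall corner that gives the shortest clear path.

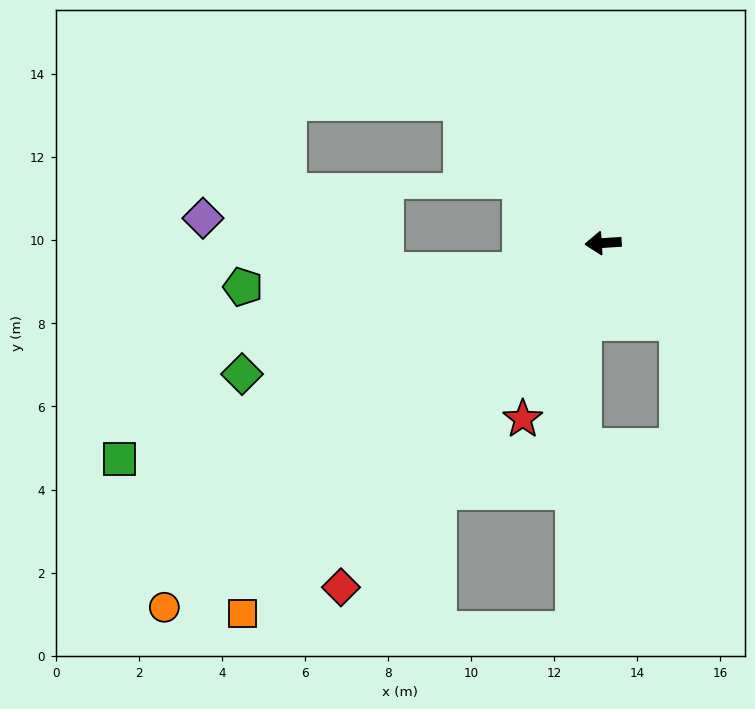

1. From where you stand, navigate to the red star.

turn left 62°, forward 4.7 m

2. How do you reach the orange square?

turn left 42°, forward 12.4 m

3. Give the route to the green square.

turn left 20°, forward 12.7 m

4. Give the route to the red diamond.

turn left 49°, forward 10.4 m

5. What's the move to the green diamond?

turn left 16°, forward 9.2 m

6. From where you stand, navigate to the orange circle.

turn left 36°, forward 13.7 m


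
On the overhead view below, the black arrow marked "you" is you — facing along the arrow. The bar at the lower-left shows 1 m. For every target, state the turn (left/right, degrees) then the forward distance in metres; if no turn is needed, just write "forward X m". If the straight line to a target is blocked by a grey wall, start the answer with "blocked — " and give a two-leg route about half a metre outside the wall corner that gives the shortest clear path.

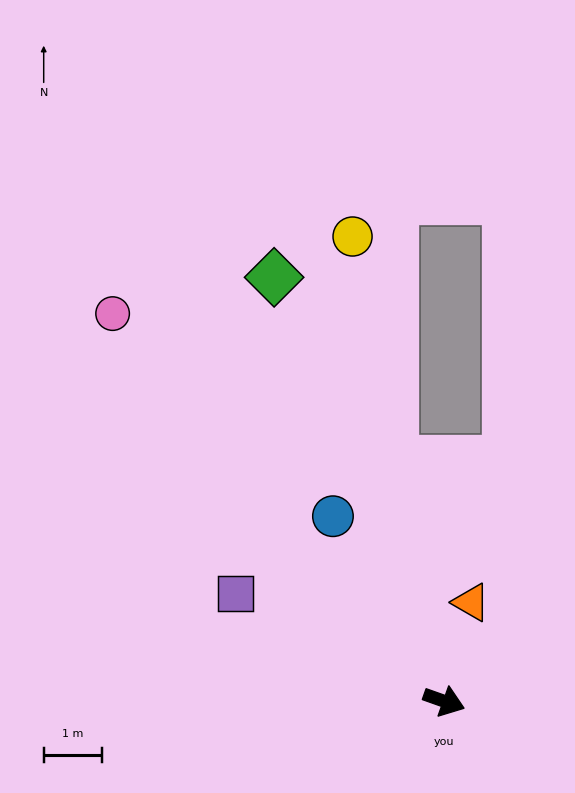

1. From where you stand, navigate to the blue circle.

turn left 141°, forward 3.7 m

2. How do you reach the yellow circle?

turn left 121°, forward 8.2 m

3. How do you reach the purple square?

turn left 172°, forward 4.0 m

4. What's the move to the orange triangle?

turn left 94°, forward 1.8 m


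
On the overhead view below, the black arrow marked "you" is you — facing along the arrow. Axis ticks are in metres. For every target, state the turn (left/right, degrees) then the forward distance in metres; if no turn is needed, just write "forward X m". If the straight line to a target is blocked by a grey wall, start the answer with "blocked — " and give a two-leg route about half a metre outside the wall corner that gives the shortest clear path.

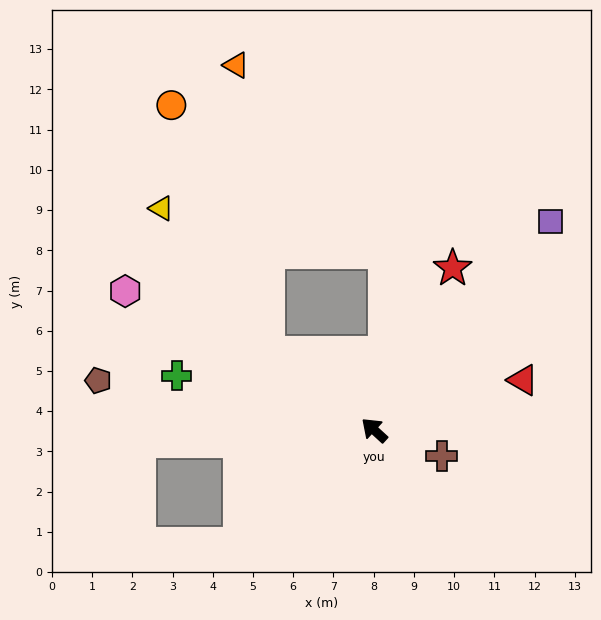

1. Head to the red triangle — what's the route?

turn right 119°, forward 3.9 m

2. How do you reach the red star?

turn right 73°, forward 4.5 m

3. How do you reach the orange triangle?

blocked — turn left 6°, forward 3.3 m, then turn right 47°, forward 7.2 m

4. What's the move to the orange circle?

blocked — turn left 6°, forward 3.3 m, then turn right 32°, forward 6.6 m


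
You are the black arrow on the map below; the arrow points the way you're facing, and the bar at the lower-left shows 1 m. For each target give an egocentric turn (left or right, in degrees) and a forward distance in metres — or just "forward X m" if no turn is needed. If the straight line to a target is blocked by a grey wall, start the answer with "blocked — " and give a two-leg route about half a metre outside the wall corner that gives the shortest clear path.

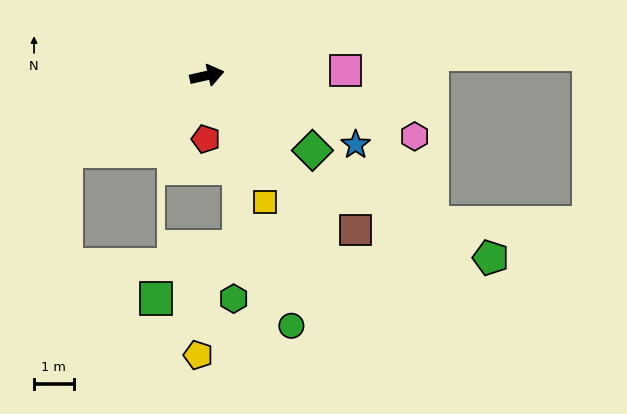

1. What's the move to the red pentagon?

turn right 104°, forward 1.6 m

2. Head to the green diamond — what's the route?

turn right 48°, forward 3.3 m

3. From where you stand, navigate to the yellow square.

turn right 78°, forward 3.5 m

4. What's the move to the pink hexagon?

turn right 29°, forward 5.5 m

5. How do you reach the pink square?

turn right 11°, forward 3.5 m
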